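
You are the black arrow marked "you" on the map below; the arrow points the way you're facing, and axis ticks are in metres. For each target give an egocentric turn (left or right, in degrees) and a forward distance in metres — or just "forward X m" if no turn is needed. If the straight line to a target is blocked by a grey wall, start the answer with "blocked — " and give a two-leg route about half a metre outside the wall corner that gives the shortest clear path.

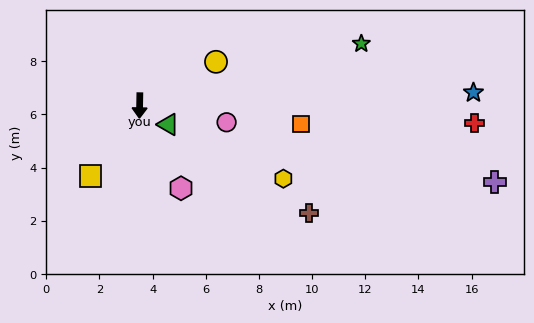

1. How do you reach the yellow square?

turn right 34°, forward 3.2 m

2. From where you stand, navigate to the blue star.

turn left 93°, forward 12.6 m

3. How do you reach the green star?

turn left 107°, forward 8.7 m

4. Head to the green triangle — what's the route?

turn left 58°, forward 1.3 m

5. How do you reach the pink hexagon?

turn left 28°, forward 3.5 m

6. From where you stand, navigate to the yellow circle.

turn left 121°, forward 3.3 m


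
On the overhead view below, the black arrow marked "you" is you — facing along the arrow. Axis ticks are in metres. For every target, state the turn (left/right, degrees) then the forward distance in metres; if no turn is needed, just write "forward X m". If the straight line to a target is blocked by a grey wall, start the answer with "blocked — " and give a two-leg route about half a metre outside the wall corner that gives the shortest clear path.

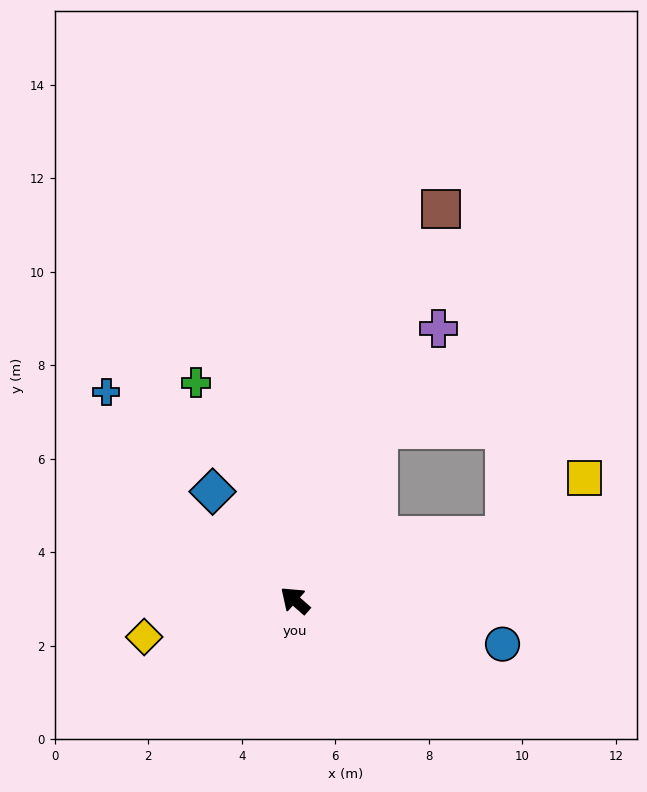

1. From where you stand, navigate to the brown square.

turn right 69°, forward 8.9 m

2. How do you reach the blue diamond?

turn right 12°, forward 2.9 m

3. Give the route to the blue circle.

turn right 151°, forward 4.5 m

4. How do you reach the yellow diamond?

turn left 55°, forward 3.3 m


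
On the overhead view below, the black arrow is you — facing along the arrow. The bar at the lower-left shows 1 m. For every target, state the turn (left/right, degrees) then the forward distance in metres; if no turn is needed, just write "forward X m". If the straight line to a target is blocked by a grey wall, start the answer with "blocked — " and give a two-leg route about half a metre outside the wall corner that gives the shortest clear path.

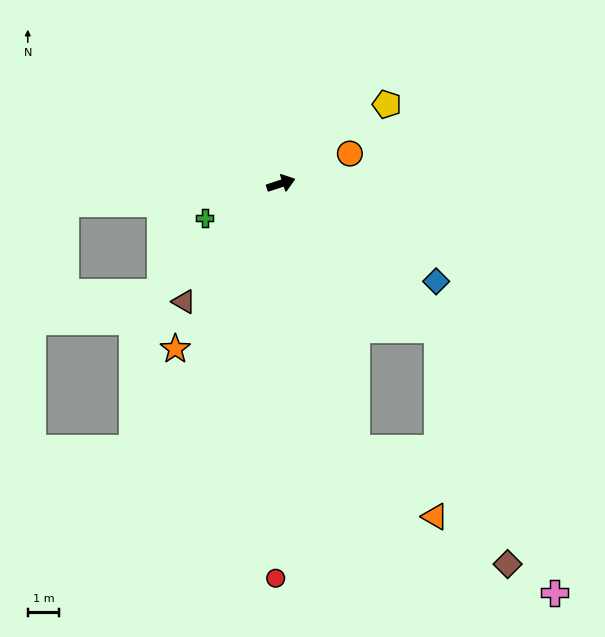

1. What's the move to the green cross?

turn right 174°, forward 2.7 m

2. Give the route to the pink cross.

blocked — turn right 61°, forward 6.8 m, then turn right 23°, forward 9.2 m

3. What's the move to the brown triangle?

turn right 147°, forward 4.9 m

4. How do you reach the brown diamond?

blocked — turn right 61°, forward 6.8 m, then turn right 30°, forward 7.8 m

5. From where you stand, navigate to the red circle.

turn right 109°, forward 12.6 m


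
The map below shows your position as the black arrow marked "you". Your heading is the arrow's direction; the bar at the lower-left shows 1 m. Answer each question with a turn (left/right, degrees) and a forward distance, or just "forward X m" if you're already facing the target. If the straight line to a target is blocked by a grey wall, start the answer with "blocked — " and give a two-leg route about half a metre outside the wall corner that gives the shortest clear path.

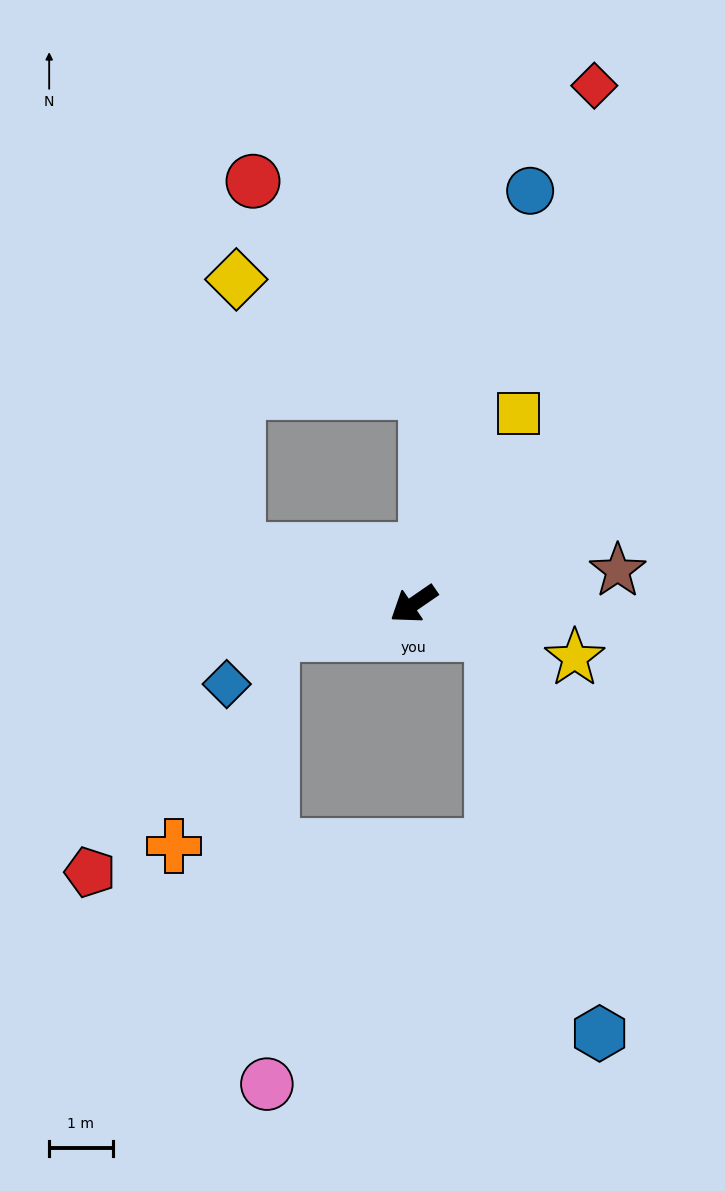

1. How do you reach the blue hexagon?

blocked — turn left 124°, forward 1.3 m, then turn right 53°, forward 6.5 m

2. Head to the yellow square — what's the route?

turn right 153°, forward 3.4 m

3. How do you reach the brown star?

turn left 155°, forward 3.3 m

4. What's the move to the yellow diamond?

blocked — turn right 52°, forward 2.9 m, then turn right 72°, forward 4.3 m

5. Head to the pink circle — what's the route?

blocked — turn right 22°, forward 2.3 m, then turn left 77°, forward 7.1 m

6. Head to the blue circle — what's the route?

turn right 140°, forward 6.8 m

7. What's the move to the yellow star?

turn left 127°, forward 2.7 m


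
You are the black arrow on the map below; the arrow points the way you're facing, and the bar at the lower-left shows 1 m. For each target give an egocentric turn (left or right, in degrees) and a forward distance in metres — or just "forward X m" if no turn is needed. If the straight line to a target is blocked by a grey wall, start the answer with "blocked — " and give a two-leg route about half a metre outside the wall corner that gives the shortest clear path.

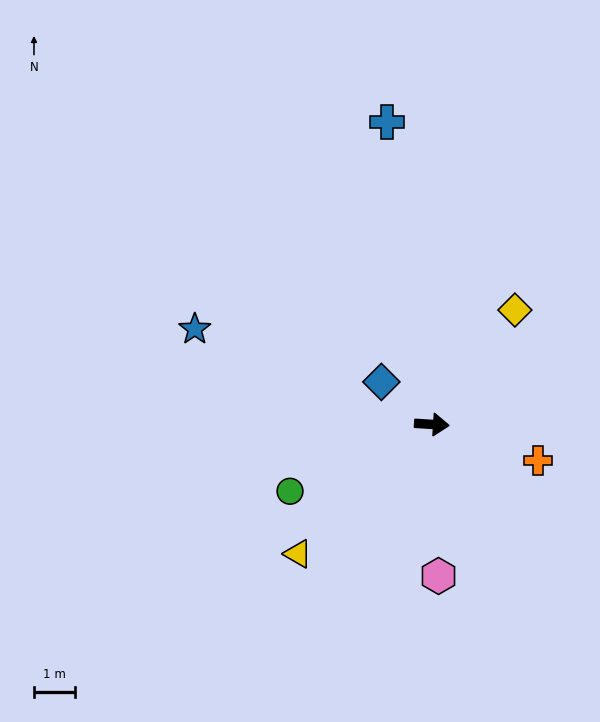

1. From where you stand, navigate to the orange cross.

turn right 15°, forward 2.7 m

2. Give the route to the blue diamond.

turn left 144°, forward 1.6 m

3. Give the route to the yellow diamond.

turn left 58°, forward 3.5 m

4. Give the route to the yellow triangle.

turn right 132°, forward 4.6 m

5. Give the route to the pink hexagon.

turn right 84°, forward 3.7 m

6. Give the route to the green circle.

turn right 151°, forward 3.8 m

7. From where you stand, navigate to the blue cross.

turn left 102°, forward 7.5 m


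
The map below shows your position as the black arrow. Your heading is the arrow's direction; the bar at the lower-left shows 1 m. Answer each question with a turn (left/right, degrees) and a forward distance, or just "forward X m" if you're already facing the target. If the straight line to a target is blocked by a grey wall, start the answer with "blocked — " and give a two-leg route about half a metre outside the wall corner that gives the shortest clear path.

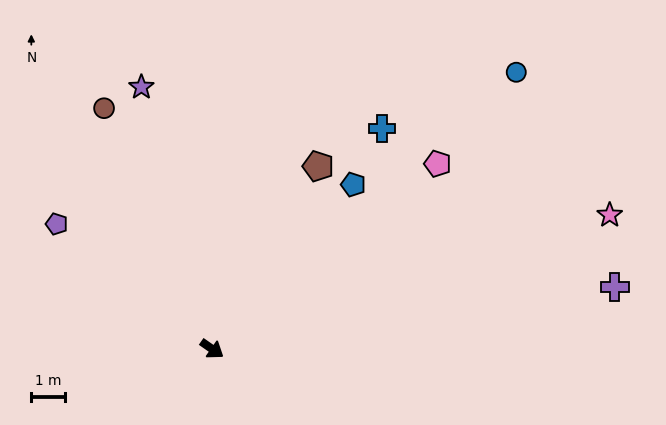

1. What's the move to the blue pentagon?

turn left 84°, forward 6.4 m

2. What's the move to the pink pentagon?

turn left 74°, forward 8.6 m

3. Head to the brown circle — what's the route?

turn left 149°, forward 7.8 m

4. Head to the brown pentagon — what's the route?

turn left 95°, forward 6.2 m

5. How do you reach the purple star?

turn left 140°, forward 8.0 m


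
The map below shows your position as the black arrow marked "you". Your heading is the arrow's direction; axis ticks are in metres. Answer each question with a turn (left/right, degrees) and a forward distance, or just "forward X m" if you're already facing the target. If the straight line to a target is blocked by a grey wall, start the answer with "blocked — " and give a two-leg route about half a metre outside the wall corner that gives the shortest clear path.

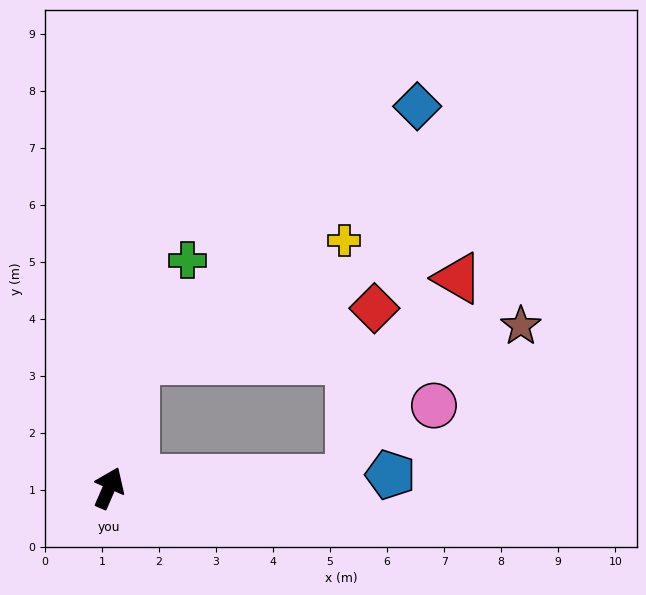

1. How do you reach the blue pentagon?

turn right 64°, forward 4.9 m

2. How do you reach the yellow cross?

blocked — turn left 12°, forward 2.3 m, then turn right 48°, forward 4.2 m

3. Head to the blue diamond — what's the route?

blocked — turn left 12°, forward 2.3 m, then turn right 36°, forward 6.7 m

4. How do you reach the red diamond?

blocked — turn left 12°, forward 2.3 m, then turn right 66°, forward 4.3 m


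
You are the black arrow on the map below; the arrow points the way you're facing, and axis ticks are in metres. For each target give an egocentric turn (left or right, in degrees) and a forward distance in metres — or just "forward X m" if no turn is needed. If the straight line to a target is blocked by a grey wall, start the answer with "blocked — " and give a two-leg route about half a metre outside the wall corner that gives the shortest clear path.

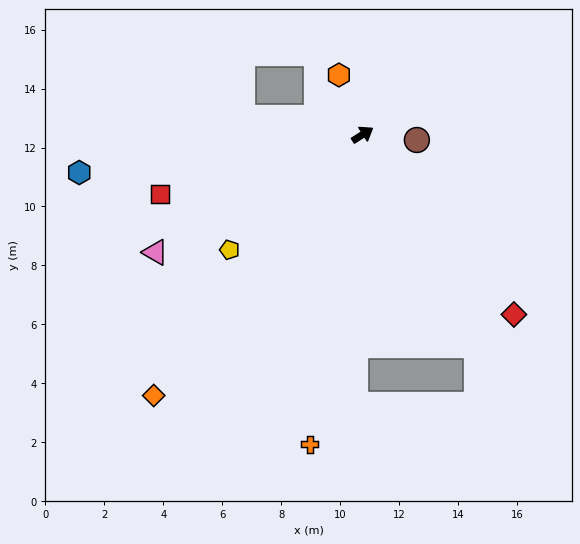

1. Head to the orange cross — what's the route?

turn right 132°, forward 10.7 m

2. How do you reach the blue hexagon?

turn left 155°, forward 9.7 m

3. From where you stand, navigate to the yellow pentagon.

turn right 172°, forward 6.0 m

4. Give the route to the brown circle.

turn right 38°, forward 1.8 m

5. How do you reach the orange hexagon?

turn left 79°, forward 2.2 m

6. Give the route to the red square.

turn left 164°, forward 7.2 m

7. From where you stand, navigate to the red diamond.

turn right 82°, forward 8.0 m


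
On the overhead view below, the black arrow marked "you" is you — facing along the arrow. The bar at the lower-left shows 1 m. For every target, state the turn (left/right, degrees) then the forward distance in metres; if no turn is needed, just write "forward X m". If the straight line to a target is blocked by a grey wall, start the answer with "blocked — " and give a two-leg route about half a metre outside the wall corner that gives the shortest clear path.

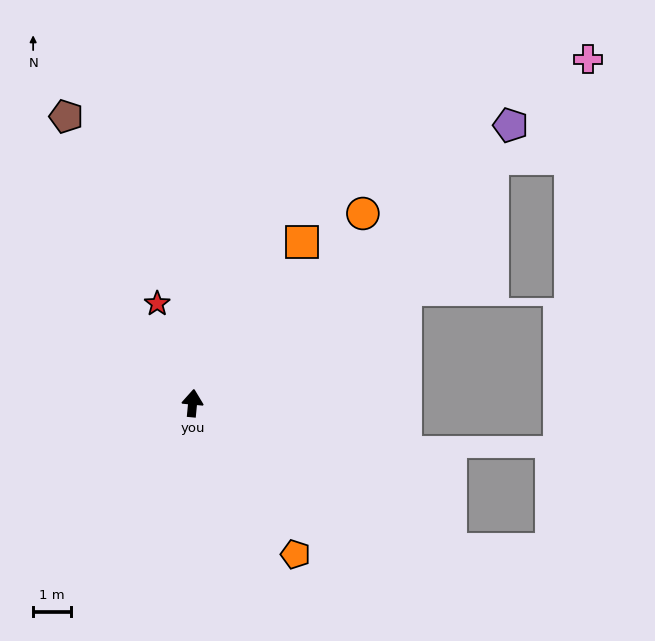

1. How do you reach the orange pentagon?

turn right 140°, forward 4.9 m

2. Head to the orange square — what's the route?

turn right 29°, forward 5.2 m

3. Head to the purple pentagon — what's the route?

turn right 43°, forward 11.2 m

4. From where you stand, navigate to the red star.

turn left 25°, forward 2.8 m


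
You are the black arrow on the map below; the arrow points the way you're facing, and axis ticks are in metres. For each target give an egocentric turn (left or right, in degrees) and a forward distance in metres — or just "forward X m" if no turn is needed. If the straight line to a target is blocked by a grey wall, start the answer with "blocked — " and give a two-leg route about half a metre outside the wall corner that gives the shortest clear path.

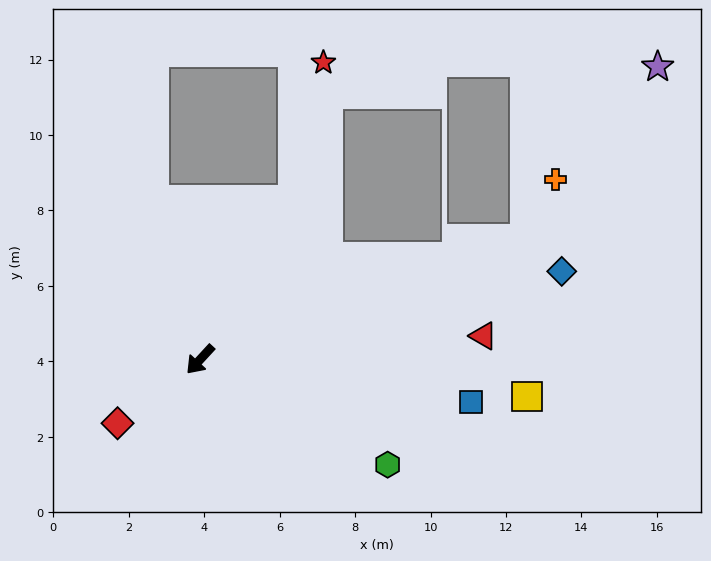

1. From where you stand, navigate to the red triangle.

turn left 137°, forward 7.5 m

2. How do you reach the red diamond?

turn right 10°, forward 2.8 m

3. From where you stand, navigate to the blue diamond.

turn left 146°, forward 9.9 m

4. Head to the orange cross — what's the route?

blocked — turn left 153°, forward 9.2 m, then turn left 44°, forward 1.8 m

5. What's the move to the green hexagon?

turn left 103°, forward 5.7 m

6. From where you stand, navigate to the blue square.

turn left 124°, forward 7.3 m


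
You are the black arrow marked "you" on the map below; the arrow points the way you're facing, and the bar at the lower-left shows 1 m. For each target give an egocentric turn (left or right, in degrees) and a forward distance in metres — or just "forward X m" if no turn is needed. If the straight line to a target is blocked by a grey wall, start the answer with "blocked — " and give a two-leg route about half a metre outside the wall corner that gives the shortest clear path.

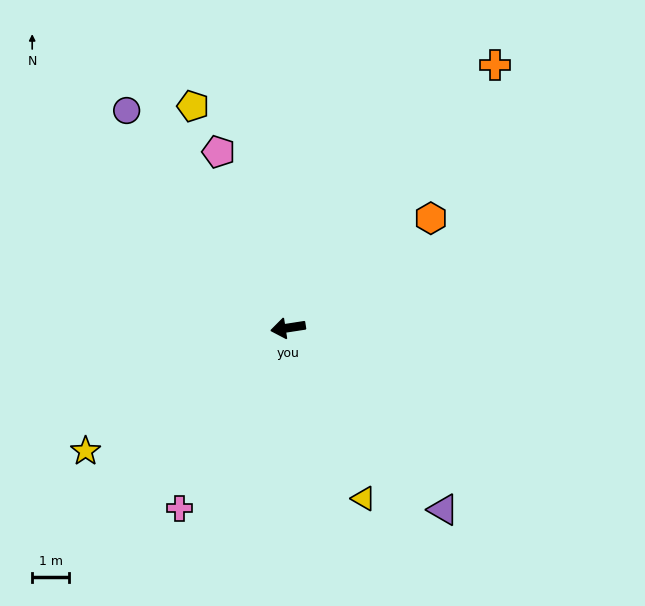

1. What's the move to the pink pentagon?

turn right 77°, forward 5.1 m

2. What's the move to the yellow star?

turn left 23°, forward 6.4 m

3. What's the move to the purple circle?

turn right 62°, forward 7.3 m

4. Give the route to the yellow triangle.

turn left 105°, forward 5.0 m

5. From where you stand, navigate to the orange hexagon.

turn right 151°, forward 4.9 m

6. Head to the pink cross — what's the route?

turn left 50°, forward 5.7 m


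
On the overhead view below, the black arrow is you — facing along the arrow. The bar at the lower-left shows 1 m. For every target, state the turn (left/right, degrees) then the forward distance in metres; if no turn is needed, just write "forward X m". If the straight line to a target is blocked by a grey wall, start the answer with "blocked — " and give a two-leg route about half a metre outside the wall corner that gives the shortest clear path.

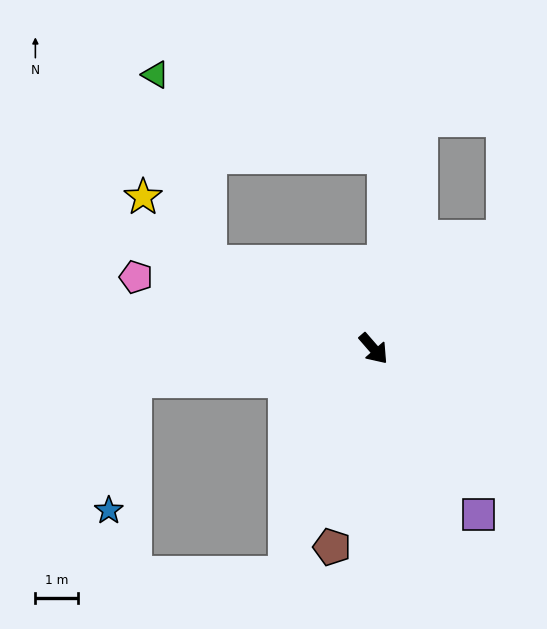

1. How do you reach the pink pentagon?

turn right 148°, forward 5.8 m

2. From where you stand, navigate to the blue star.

blocked — turn right 124°, forward 5.6 m, then turn left 72°, forward 3.1 m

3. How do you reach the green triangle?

blocked — turn right 158°, forward 4.3 m, then turn right 47°, forward 4.6 m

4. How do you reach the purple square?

turn right 9°, forward 4.6 m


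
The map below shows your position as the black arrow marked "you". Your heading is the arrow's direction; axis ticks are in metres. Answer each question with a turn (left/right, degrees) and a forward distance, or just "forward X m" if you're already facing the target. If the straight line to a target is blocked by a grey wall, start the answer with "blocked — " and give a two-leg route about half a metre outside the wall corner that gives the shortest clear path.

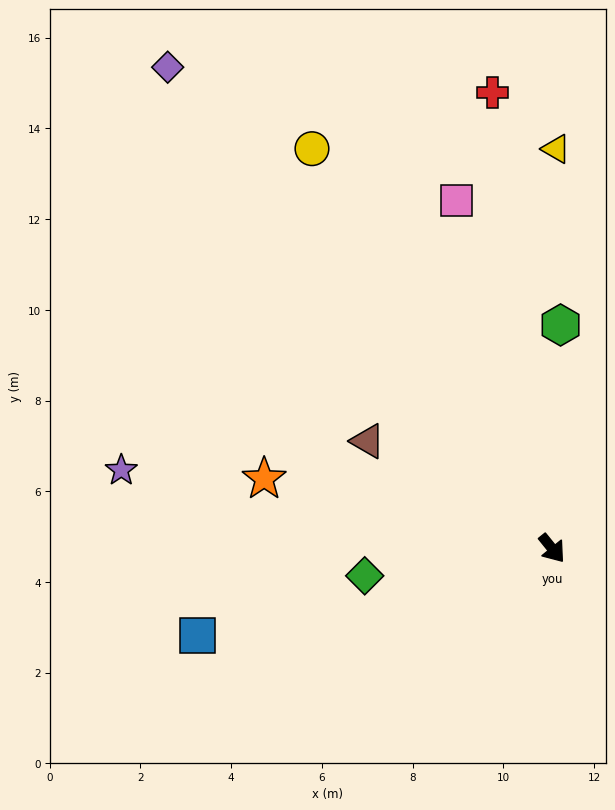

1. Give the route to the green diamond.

turn right 121°, forward 4.2 m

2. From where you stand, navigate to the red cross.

turn left 149°, forward 10.1 m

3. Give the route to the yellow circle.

turn left 172°, forward 10.3 m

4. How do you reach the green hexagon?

turn left 139°, forward 4.9 m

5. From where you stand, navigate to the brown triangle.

turn right 159°, forward 4.7 m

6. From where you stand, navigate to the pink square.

turn left 156°, forward 8.0 m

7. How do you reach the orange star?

turn right 143°, forward 6.5 m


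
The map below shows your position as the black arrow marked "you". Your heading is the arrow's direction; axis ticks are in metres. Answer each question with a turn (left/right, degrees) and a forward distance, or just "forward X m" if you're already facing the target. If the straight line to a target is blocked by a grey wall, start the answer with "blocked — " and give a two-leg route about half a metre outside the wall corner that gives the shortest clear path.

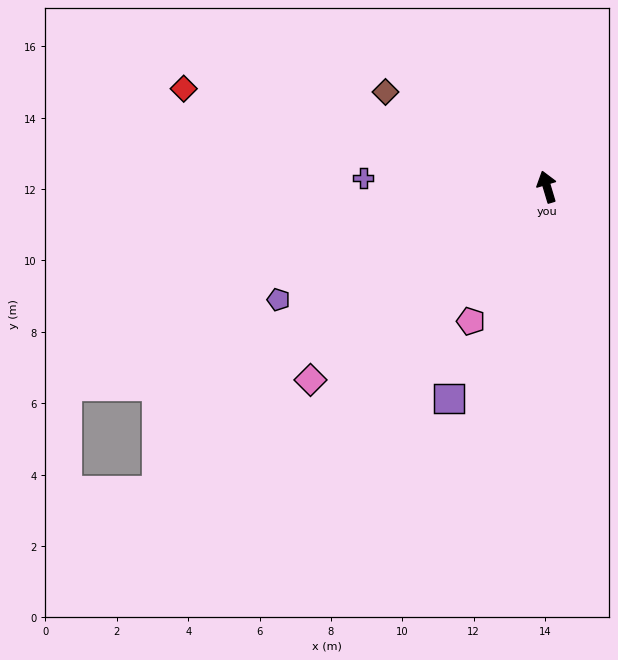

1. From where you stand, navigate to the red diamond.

turn left 58°, forward 10.5 m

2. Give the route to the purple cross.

turn left 71°, forward 5.2 m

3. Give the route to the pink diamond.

turn left 113°, forward 8.6 m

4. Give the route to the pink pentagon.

turn left 134°, forward 4.3 m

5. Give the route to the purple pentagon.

turn left 96°, forward 8.2 m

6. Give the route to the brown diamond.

turn left 43°, forward 5.2 m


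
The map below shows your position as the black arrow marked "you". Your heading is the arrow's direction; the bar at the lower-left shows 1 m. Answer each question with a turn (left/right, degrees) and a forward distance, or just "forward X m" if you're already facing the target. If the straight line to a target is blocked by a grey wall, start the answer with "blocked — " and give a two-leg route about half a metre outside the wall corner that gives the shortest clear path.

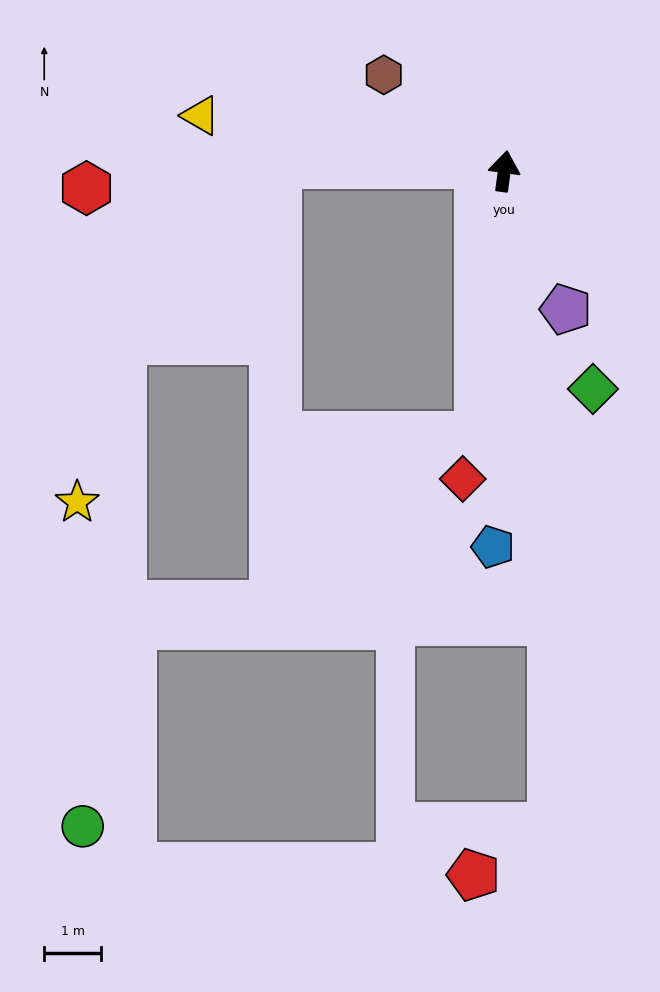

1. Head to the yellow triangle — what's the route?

turn left 87°, forward 5.4 m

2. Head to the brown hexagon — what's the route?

turn left 59°, forward 2.7 m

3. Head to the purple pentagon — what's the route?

turn right 148°, forward 2.6 m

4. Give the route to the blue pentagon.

turn right 174°, forward 6.6 m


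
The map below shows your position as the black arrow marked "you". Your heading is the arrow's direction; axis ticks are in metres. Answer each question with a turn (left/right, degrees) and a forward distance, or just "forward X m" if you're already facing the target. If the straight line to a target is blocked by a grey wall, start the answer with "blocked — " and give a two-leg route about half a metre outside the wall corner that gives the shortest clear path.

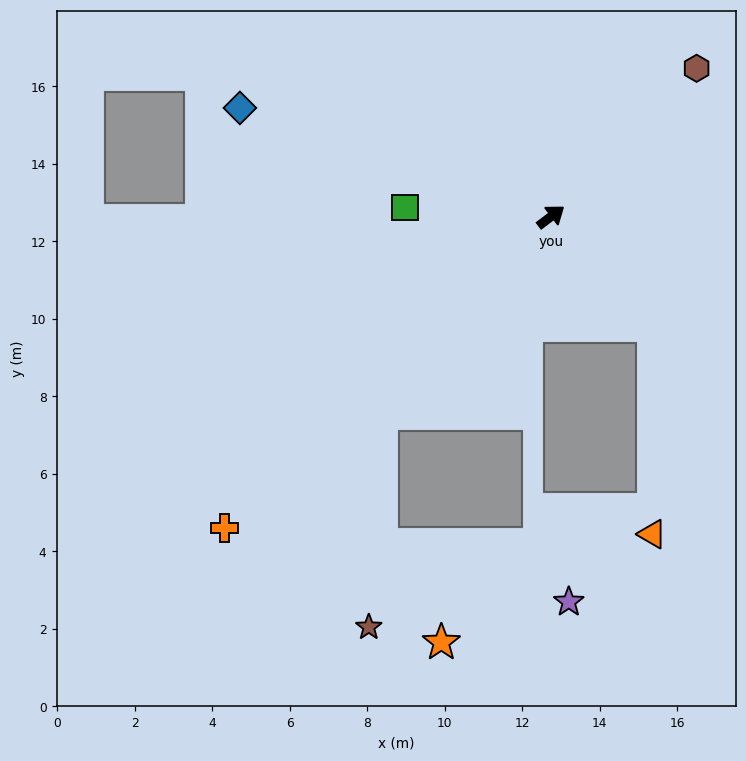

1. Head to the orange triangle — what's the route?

blocked — turn right 84°, forward 3.9 m, then turn right 44°, forward 5.4 m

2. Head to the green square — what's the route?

turn left 139°, forward 3.8 m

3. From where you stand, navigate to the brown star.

blocked — turn right 168°, forward 6.7 m, then turn left 38°, forward 5.5 m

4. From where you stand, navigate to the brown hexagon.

turn left 8°, forward 5.4 m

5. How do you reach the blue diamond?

turn left 124°, forward 8.5 m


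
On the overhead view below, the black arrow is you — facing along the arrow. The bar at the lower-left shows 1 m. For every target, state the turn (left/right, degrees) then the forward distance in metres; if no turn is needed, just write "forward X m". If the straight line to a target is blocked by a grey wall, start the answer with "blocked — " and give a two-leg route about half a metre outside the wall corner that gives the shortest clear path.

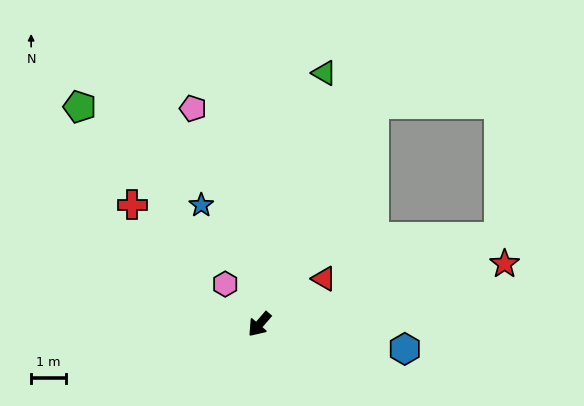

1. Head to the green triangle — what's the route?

turn right 154°, forward 7.4 m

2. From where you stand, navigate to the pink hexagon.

turn right 99°, forward 1.5 m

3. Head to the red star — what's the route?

turn left 145°, forward 7.2 m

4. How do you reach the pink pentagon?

turn right 122°, forward 6.5 m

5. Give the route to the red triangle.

turn left 166°, forward 2.3 m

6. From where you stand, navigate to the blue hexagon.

turn left 121°, forward 4.2 m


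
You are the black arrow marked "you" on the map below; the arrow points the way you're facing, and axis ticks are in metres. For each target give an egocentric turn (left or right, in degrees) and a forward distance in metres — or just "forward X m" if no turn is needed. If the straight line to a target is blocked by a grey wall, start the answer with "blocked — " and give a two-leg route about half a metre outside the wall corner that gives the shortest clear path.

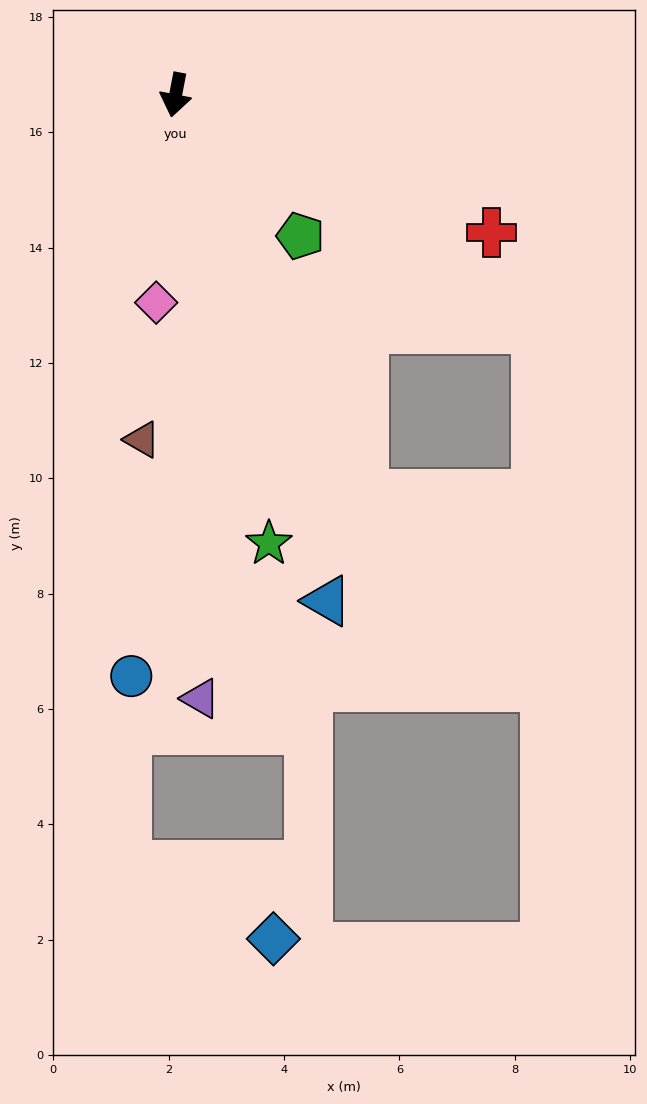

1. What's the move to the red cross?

turn left 77°, forward 6.0 m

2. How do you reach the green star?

turn left 23°, forward 7.9 m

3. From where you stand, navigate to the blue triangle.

turn left 28°, forward 9.2 m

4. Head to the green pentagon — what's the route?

turn left 52°, forward 3.3 m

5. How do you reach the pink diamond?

turn left 6°, forward 3.6 m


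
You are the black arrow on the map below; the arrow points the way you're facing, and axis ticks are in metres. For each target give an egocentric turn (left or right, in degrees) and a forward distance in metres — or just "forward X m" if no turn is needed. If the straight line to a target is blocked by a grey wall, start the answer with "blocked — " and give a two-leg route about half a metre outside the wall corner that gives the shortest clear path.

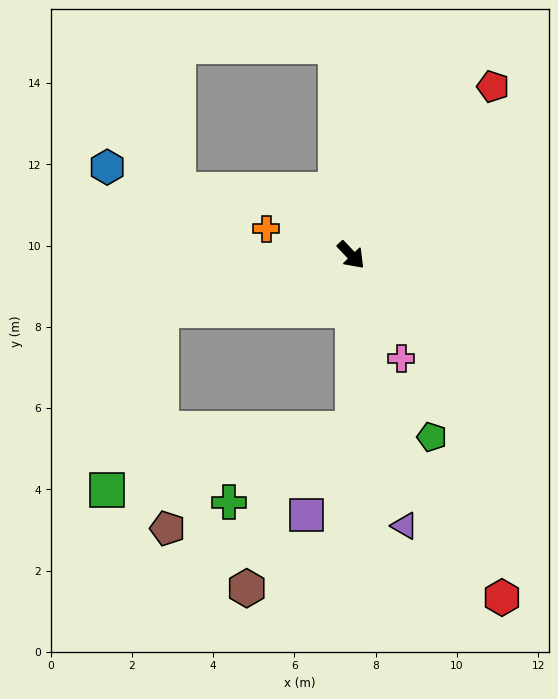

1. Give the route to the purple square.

blocked — turn right 43°, forward 4.3 m, then turn right 28°, forward 2.4 m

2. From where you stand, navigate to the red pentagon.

turn left 96°, forward 5.4 m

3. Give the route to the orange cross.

turn right 151°, forward 2.2 m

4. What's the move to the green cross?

blocked — turn right 43°, forward 4.3 m, then turn right 59°, forward 3.5 m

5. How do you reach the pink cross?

turn right 18°, forward 2.8 m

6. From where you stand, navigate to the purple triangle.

turn right 32°, forward 6.8 m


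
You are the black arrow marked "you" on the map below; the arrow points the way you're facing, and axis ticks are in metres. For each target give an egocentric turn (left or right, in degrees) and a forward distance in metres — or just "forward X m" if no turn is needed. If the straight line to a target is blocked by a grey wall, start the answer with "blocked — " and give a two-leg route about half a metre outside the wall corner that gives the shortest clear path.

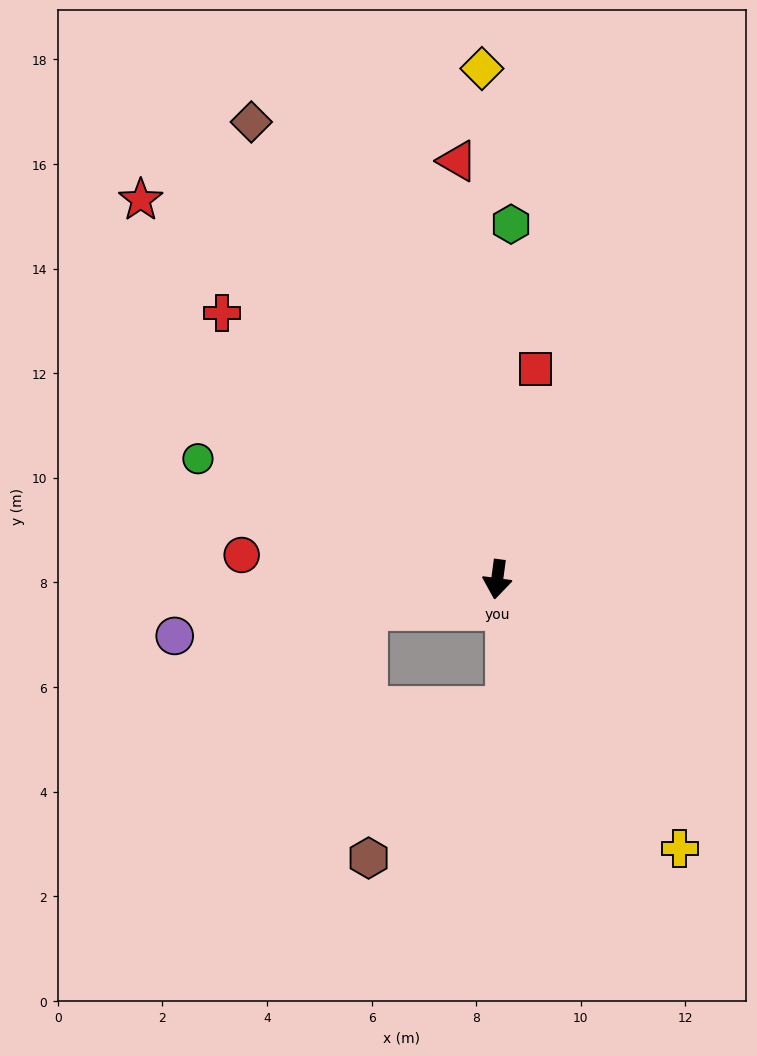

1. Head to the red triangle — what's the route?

turn right 167°, forward 8.0 m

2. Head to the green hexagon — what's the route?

turn right 175°, forward 6.8 m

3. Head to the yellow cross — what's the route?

turn left 42°, forward 6.2 m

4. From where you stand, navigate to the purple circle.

turn right 72°, forward 6.3 m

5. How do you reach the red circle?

turn right 88°, forward 4.9 m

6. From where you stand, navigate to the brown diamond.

turn right 144°, forward 9.9 m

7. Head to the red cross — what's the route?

turn right 127°, forward 7.3 m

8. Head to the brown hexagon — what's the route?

blocked — turn right 70°, forward 2.6 m, then turn left 78°, forward 4.8 m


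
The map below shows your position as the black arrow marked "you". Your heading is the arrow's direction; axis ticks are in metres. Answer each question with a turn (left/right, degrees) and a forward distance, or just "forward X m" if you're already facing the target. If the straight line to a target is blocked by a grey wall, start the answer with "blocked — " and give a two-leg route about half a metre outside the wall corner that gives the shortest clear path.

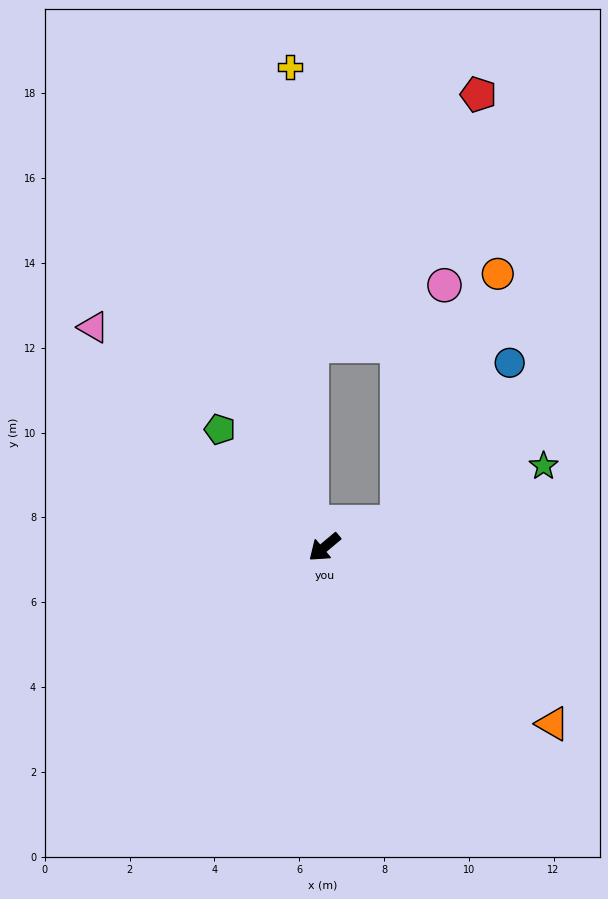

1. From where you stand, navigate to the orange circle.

blocked — turn left 158°, forward 1.8 m, then turn left 50°, forward 6.3 m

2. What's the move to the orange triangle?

turn left 102°, forward 6.8 m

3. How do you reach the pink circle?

blocked — turn left 158°, forward 1.8 m, then turn left 61°, forward 5.7 m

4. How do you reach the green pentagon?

turn right 88°, forward 3.7 m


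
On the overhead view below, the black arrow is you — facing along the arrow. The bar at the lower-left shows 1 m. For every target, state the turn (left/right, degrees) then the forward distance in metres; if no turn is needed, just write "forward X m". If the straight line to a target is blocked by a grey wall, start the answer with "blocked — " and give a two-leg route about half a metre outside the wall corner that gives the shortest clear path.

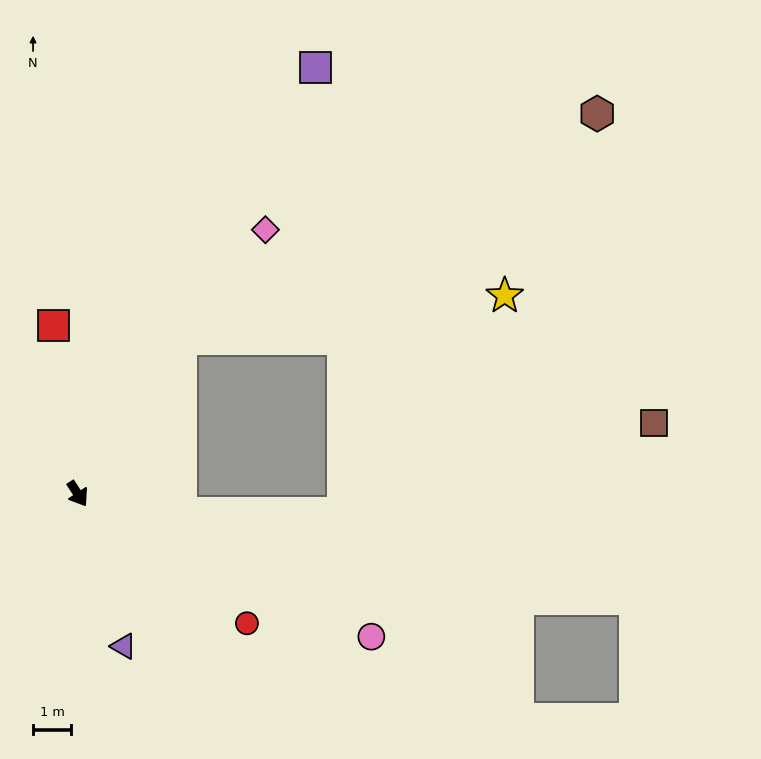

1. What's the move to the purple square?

turn left 118°, forward 12.9 m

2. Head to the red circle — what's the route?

turn left 20°, forward 5.6 m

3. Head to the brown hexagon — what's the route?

blocked — turn left 113°, forward 4.9 m, then turn right 28°, forward 12.5 m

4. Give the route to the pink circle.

turn left 31°, forward 8.6 m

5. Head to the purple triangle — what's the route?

turn right 16°, forward 4.2 m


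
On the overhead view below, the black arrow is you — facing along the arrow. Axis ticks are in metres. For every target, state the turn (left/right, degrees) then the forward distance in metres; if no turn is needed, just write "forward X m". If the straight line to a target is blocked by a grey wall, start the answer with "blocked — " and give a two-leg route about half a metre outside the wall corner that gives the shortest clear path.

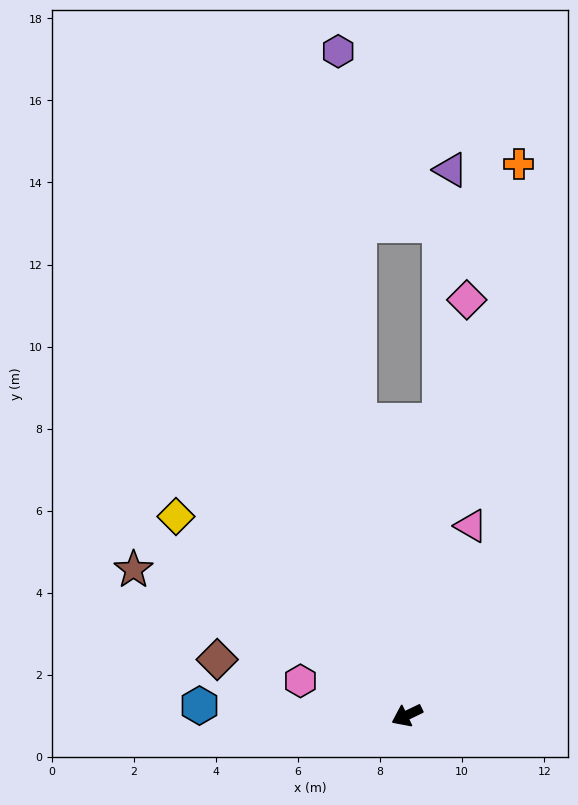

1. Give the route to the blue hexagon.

turn right 28°, forward 5.1 m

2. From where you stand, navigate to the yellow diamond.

turn right 66°, forward 7.4 m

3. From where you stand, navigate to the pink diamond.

turn right 124°, forward 10.2 m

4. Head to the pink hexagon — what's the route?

turn right 44°, forward 2.7 m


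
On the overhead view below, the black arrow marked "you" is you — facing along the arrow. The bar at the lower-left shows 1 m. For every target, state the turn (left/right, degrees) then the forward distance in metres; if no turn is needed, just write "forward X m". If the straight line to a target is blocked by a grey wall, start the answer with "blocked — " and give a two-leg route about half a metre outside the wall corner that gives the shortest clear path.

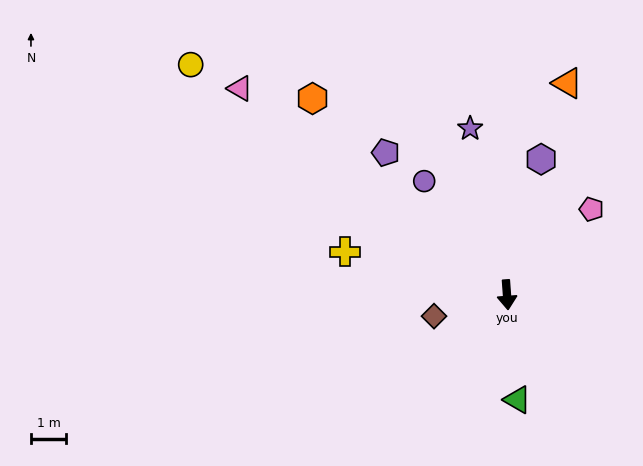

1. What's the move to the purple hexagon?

turn left 162°, forward 4.0 m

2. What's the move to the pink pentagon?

turn left 131°, forward 3.4 m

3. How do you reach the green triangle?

forward 3.0 m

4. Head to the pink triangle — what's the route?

turn right 132°, forward 9.6 m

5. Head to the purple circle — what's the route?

turn right 148°, forward 4.0 m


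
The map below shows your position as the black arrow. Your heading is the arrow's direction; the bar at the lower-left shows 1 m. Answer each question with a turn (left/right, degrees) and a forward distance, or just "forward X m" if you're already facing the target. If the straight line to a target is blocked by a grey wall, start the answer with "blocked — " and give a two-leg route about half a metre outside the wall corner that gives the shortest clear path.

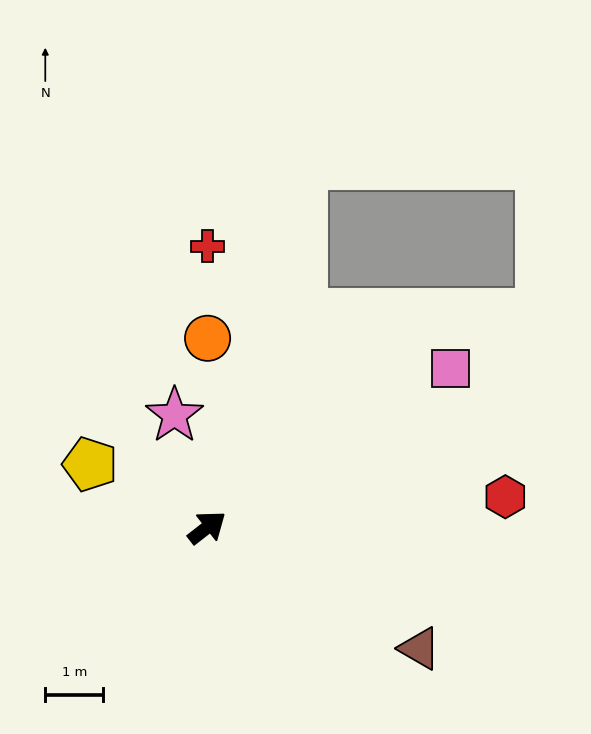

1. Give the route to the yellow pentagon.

turn left 114°, forward 2.3 m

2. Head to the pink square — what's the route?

turn right 5°, forward 5.0 m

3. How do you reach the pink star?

turn left 68°, forward 2.0 m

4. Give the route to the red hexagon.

turn right 32°, forward 5.2 m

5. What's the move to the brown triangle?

turn right 68°, forward 4.2 m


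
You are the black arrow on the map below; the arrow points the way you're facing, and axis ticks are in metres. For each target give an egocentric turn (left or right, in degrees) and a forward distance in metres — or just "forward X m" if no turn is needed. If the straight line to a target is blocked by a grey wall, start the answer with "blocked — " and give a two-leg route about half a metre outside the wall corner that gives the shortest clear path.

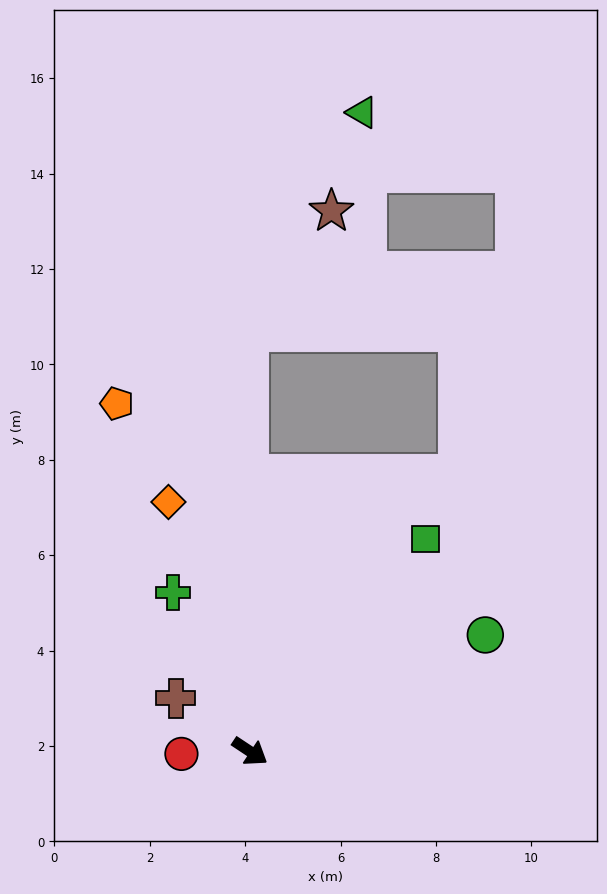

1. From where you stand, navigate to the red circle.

turn right 144°, forward 1.4 m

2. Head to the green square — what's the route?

turn left 84°, forward 5.8 m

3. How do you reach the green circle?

turn left 60°, forward 5.5 m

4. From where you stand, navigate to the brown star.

blocked — turn left 124°, forward 8.8 m, then turn right 35°, forward 3.1 m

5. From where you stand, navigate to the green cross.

turn left 149°, forward 3.7 m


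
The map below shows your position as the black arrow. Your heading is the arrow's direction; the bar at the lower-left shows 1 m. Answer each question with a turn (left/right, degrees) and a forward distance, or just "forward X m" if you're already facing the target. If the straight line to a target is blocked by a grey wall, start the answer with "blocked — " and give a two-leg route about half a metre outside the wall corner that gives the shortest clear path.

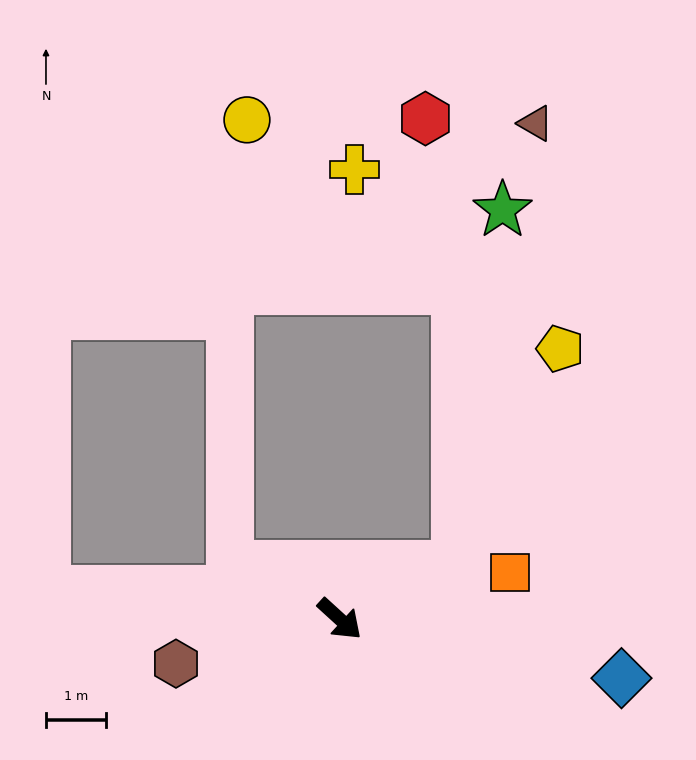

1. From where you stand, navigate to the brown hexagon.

turn right 122°, forward 2.8 m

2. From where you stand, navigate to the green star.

blocked — turn left 67°, forward 2.1 m, then turn left 58°, forward 6.0 m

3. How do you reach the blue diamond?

turn left 31°, forward 4.8 m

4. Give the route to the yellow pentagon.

blocked — turn left 67°, forward 2.1 m, then turn left 40°, forward 4.0 m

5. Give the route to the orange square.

turn left 58°, forward 2.9 m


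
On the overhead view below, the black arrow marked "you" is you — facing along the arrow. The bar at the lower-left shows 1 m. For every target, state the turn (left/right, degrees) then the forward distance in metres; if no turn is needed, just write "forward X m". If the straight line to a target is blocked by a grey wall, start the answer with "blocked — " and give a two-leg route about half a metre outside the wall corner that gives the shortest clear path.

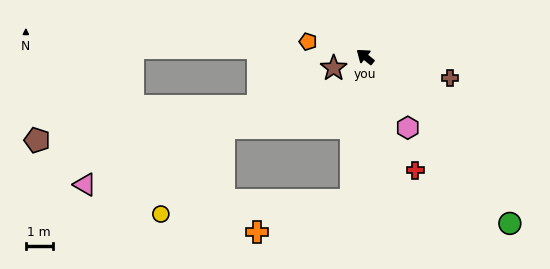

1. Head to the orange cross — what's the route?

blocked — turn left 123°, forward 5.4 m, then turn right 66°, forward 3.7 m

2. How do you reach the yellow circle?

blocked — turn left 123°, forward 5.4 m, then turn right 80°, forward 7.2 m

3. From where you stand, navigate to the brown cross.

turn right 155°, forward 3.3 m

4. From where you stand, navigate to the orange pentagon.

turn left 24°, forward 2.2 m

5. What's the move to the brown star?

turn left 59°, forward 1.3 m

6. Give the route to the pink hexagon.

turn left 160°, forward 3.1 m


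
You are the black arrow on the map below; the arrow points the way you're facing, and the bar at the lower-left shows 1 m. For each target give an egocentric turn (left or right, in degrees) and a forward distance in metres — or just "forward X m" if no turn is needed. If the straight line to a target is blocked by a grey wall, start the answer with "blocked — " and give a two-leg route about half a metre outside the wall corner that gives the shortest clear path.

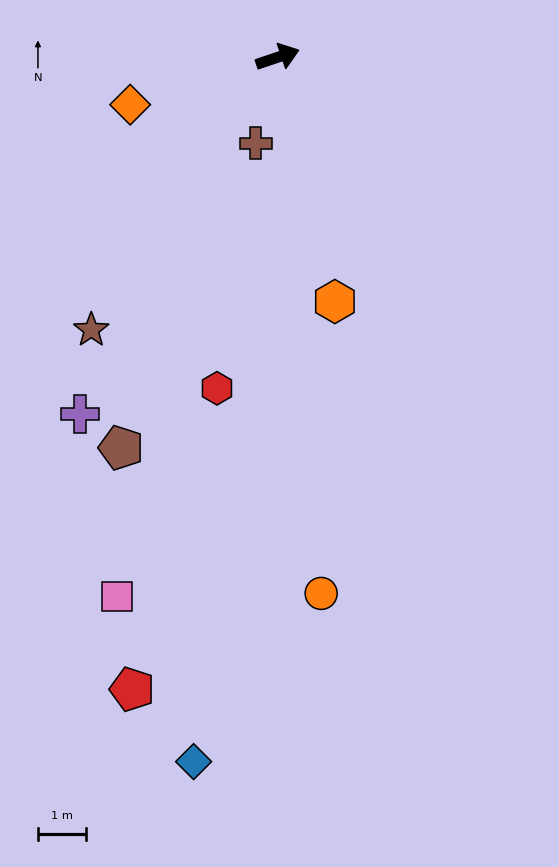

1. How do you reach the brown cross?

turn right 123°, forward 1.8 m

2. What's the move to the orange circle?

turn right 104°, forward 11.2 m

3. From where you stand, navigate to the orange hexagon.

turn right 96°, forward 5.2 m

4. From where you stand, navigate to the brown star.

turn right 143°, forward 6.9 m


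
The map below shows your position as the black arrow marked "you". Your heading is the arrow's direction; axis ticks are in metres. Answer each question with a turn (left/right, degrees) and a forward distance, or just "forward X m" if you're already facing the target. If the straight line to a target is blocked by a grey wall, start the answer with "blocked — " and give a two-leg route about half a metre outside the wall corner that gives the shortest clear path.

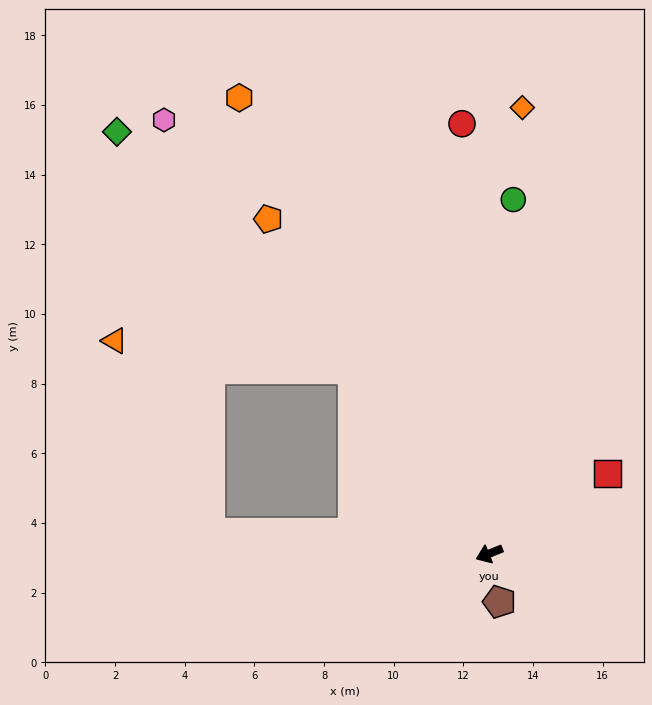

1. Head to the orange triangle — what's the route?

blocked — turn right 75°, forward 6.6 m, then turn left 46°, forward 6.9 m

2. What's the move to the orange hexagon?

turn right 83°, forward 14.9 m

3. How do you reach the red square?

turn right 168°, forward 4.1 m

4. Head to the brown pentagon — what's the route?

turn left 80°, forward 1.4 m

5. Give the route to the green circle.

turn right 116°, forward 10.2 m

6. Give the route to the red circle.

turn right 108°, forward 12.4 m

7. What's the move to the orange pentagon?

turn right 79°, forward 11.5 m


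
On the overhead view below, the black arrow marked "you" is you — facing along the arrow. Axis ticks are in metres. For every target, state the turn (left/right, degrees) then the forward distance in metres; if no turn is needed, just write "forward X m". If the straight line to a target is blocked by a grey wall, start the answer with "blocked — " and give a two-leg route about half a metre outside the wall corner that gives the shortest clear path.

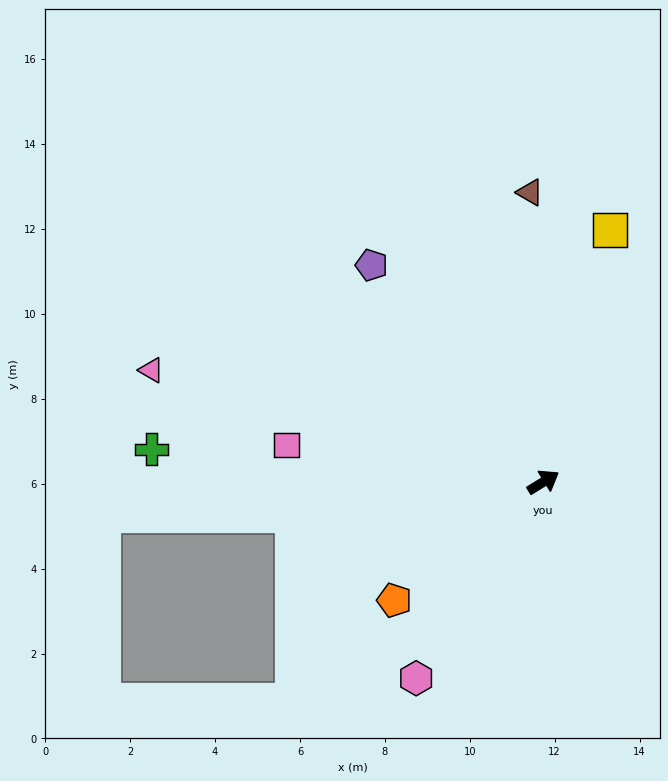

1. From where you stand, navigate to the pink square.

turn left 140°, forward 6.1 m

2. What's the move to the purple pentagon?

turn left 97°, forward 6.5 m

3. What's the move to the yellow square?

turn left 44°, forward 6.1 m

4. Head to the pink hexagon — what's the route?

turn right 155°, forward 5.5 m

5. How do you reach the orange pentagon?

turn right 173°, forward 4.5 m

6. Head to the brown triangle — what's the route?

turn left 61°, forward 6.8 m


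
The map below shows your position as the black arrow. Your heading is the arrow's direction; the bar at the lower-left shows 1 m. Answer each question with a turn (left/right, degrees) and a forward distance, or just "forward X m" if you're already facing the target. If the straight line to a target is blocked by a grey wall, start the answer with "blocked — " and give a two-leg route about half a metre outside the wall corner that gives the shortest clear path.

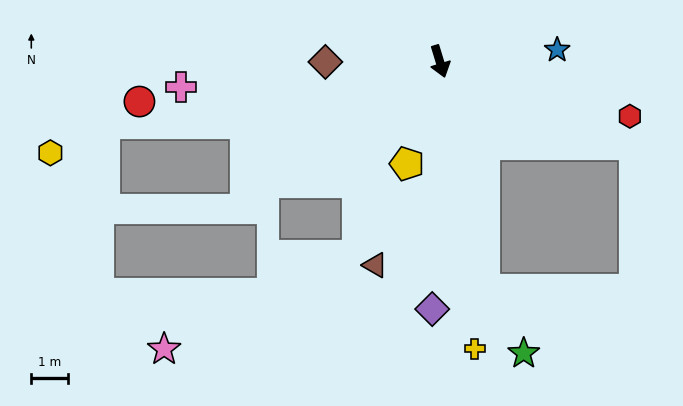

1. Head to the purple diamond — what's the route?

turn right 19°, forward 6.8 m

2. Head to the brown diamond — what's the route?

turn right 107°, forward 3.2 m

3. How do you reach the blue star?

turn left 79°, forward 3.3 m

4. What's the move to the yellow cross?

turn right 10°, forward 8.0 m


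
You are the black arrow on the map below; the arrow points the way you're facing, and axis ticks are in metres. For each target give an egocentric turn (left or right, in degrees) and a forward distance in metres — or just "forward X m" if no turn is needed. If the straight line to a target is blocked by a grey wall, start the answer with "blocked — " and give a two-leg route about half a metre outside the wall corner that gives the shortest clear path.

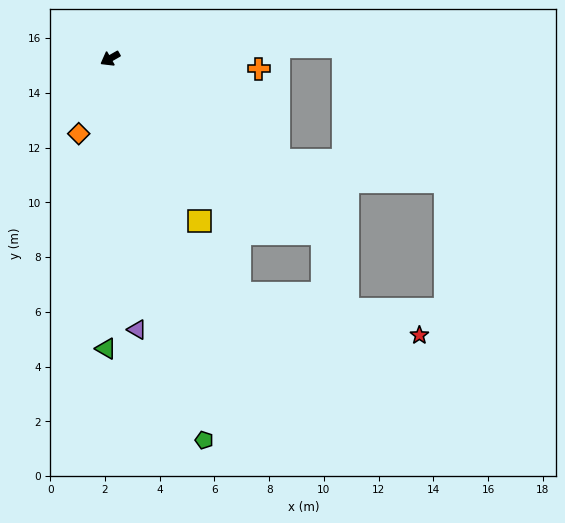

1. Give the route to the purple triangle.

turn left 66°, forward 10.0 m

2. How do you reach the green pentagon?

turn left 74°, forward 14.4 m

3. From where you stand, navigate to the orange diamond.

turn left 38°, forward 3.0 m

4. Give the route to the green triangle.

turn left 59°, forward 10.6 m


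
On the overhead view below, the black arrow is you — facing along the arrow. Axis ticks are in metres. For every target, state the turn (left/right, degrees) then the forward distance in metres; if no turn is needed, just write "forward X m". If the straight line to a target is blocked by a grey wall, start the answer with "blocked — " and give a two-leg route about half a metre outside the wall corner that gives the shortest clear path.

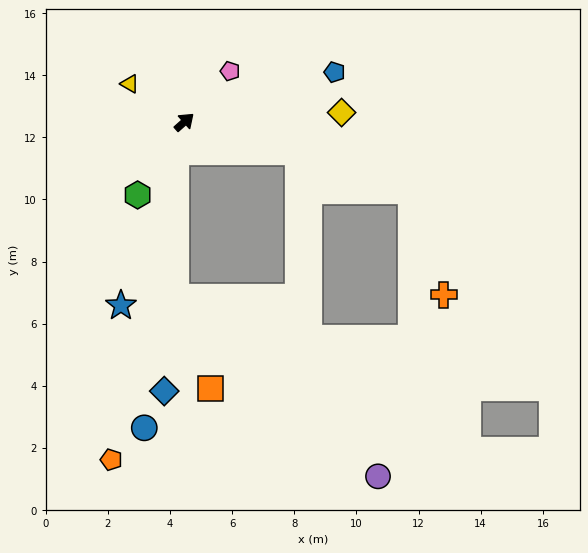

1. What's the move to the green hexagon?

turn right 164°, forward 2.8 m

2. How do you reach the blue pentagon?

turn right 23°, forward 5.1 m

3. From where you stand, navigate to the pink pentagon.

turn left 6°, forward 2.2 m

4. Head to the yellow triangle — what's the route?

turn left 103°, forward 2.1 m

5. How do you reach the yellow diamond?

turn right 38°, forward 5.1 m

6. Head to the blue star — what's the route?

turn right 151°, forward 6.2 m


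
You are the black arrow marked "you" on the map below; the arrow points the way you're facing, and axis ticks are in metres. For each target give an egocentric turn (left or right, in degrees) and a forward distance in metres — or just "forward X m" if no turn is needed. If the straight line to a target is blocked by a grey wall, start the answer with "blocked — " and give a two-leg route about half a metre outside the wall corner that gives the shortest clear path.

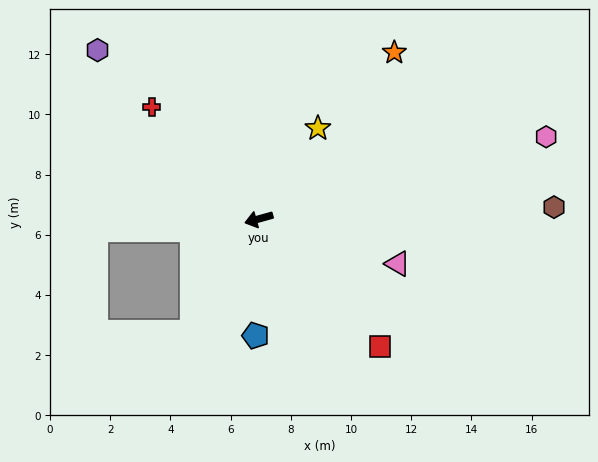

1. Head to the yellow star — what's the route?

turn right 139°, forward 3.6 m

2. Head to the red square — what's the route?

turn left 118°, forward 5.8 m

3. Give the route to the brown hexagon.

turn left 167°, forward 9.8 m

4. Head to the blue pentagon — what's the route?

turn left 73°, forward 3.9 m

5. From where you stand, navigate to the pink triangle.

turn left 147°, forward 4.8 m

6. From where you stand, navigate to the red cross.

turn right 62°, forward 5.2 m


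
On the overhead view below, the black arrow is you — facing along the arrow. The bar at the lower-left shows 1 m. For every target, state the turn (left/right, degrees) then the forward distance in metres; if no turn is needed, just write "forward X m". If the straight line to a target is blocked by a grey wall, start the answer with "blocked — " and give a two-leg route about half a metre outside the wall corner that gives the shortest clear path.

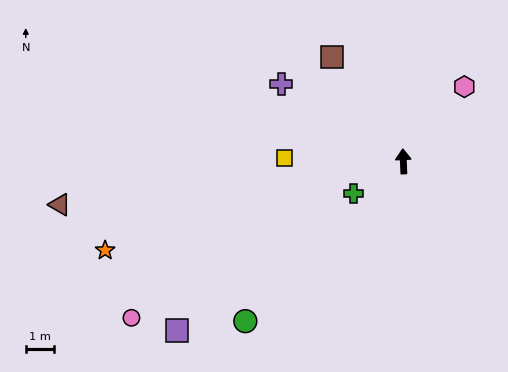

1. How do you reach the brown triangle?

turn left 95°, forward 12.4 m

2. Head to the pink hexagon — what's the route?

turn right 42°, forward 3.5 m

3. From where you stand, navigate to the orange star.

turn left 104°, forward 11.2 m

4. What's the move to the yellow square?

turn left 86°, forward 4.3 m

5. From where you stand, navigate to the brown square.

turn left 32°, forward 4.6 m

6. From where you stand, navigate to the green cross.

turn left 120°, forward 2.1 m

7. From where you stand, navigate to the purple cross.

turn left 55°, forward 5.2 m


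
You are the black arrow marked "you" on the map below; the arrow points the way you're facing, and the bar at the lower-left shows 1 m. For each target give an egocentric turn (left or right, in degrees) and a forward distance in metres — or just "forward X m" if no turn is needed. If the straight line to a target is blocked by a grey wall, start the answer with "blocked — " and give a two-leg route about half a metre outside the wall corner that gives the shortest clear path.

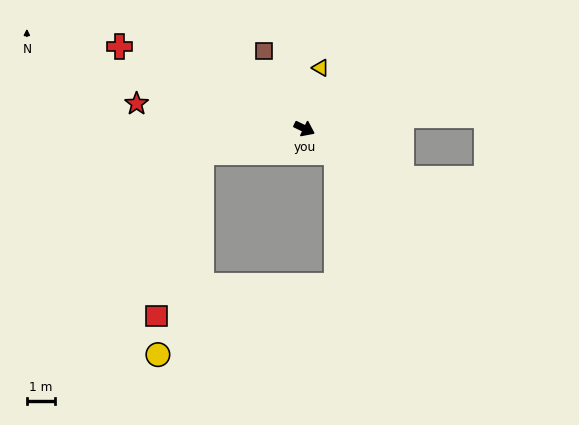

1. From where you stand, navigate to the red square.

blocked — turn right 141°, forward 3.7 m, then turn left 61°, forward 5.9 m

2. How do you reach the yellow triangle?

turn left 101°, forward 2.2 m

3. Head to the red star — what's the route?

turn right 163°, forward 5.9 m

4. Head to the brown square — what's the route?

turn left 143°, forward 3.1 m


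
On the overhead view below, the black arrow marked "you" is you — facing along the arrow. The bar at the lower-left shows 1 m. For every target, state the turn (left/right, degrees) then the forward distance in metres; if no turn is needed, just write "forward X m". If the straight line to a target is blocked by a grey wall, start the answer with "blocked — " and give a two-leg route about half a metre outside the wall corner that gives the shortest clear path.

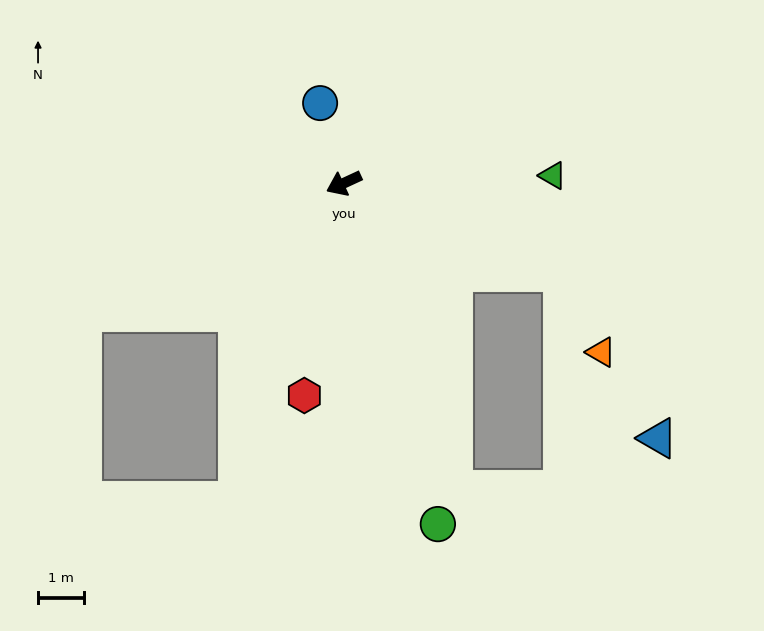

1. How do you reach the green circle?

turn left 81°, forward 7.8 m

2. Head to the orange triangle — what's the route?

blocked — turn left 133°, forward 5.2 m, then turn right 42°, forward 1.9 m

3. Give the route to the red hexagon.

turn left 55°, forward 4.7 m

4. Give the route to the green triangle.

turn left 157°, forward 4.6 m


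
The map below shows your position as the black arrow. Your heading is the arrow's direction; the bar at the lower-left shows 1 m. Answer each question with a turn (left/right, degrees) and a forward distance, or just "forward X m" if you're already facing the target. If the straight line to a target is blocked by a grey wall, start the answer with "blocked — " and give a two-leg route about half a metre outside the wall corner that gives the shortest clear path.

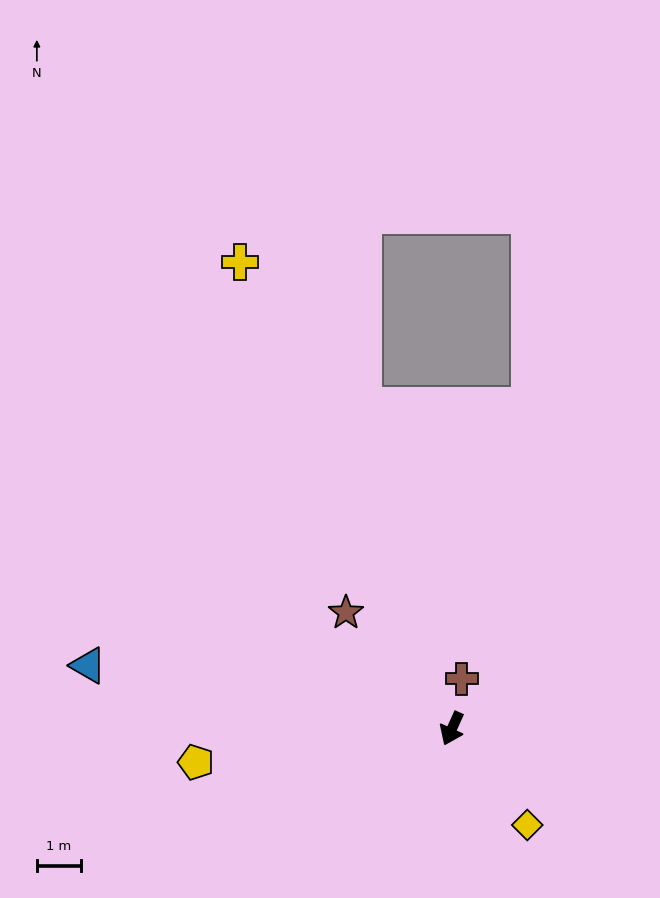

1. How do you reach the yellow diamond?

turn left 62°, forward 2.8 m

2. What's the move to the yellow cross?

turn right 131°, forward 11.6 m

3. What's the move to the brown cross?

turn right 167°, forward 1.1 m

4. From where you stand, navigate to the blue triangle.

turn right 76°, forward 8.4 m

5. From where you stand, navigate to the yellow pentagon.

turn right 58°, forward 5.8 m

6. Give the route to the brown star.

turn right 113°, forward 3.6 m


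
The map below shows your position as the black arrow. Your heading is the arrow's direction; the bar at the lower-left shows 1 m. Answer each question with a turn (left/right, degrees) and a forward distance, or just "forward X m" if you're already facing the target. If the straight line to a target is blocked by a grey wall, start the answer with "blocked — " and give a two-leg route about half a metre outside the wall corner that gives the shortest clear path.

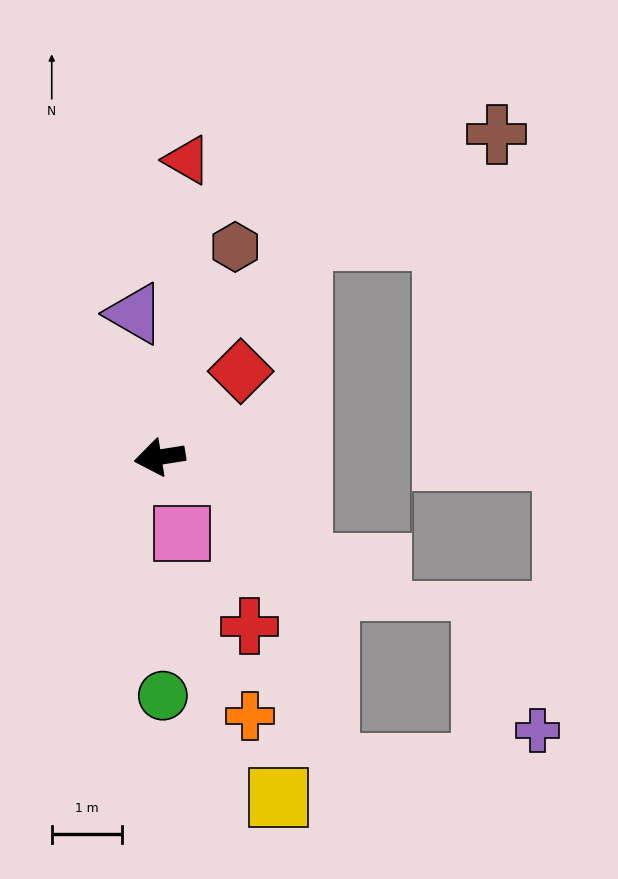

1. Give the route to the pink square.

turn left 97°, forward 1.1 m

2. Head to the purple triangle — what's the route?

turn right 89°, forward 2.1 m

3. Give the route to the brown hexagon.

turn right 119°, forward 3.2 m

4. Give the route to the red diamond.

turn right 142°, forward 1.7 m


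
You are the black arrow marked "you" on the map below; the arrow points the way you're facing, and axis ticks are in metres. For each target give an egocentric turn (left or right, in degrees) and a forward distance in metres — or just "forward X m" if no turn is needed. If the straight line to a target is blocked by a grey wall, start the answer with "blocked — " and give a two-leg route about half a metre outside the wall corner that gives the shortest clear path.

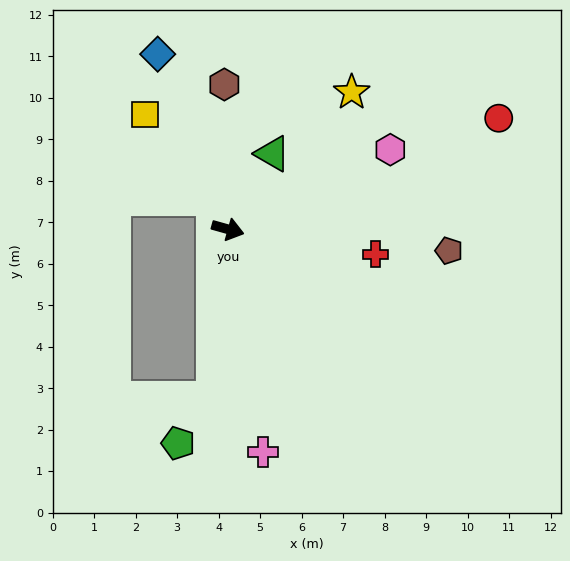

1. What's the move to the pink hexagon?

turn left 42°, forward 4.4 m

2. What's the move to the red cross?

turn left 6°, forward 3.6 m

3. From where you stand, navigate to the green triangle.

turn left 75°, forward 2.1 m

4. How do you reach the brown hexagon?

turn left 107°, forward 3.5 m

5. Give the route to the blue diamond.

turn left 127°, forward 4.5 m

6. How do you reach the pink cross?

turn right 65°, forward 5.4 m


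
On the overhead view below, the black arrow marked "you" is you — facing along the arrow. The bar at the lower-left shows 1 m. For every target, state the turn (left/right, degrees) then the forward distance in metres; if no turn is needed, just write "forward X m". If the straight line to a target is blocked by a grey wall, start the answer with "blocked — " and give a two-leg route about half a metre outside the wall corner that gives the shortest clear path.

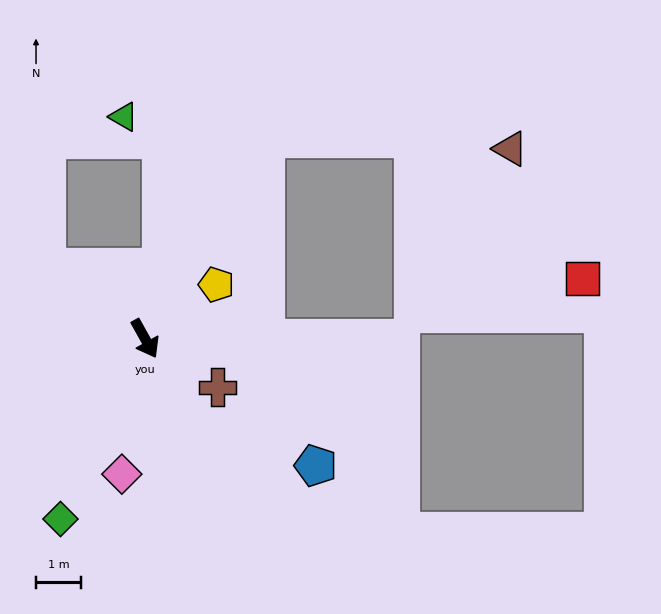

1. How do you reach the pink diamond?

turn right 39°, forward 3.0 m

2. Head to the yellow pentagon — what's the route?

turn left 98°, forward 2.0 m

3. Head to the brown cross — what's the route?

turn left 27°, forward 1.9 m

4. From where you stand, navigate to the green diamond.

turn right 54°, forward 4.4 m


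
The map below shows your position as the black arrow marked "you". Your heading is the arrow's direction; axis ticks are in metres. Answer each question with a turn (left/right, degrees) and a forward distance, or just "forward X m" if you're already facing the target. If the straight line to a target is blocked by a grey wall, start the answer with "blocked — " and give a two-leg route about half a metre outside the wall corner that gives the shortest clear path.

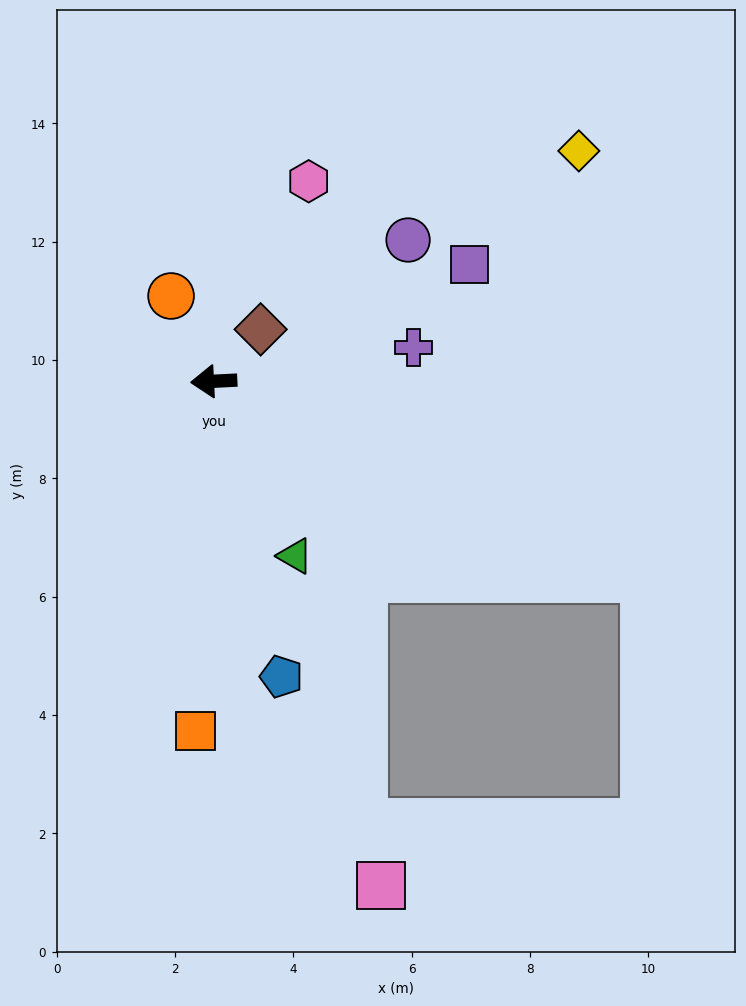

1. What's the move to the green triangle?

turn left 112°, forward 3.3 m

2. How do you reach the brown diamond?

turn right 135°, forward 1.2 m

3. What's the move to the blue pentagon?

turn left 100°, forward 5.1 m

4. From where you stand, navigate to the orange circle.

turn right 66°, forward 1.6 m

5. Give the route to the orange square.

turn left 84°, forward 5.9 m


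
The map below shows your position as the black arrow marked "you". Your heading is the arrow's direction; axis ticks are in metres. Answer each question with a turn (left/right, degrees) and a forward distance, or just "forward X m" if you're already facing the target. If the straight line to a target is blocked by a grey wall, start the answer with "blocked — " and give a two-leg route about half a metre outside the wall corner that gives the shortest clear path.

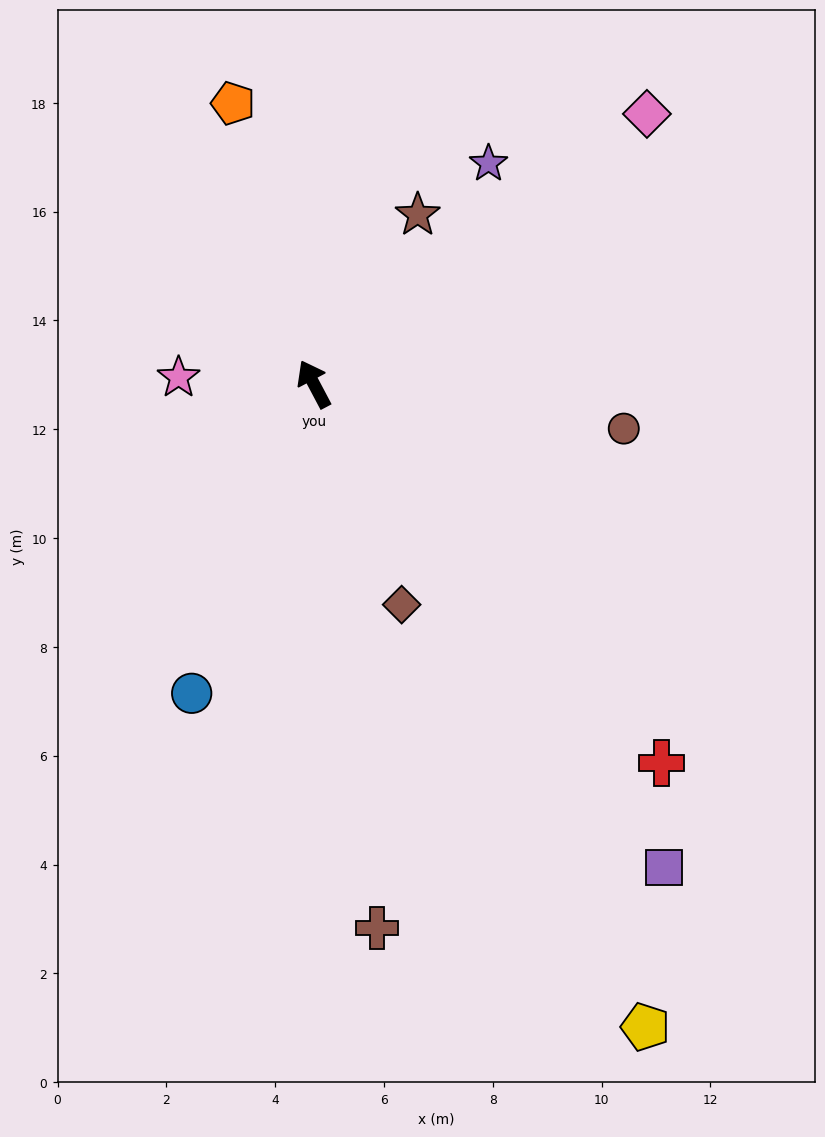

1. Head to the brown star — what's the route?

turn right 59°, forward 3.6 m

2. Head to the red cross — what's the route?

turn right 165°, forward 9.5 m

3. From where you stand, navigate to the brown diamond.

turn left 174°, forward 4.4 m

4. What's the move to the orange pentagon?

turn right 12°, forward 5.4 m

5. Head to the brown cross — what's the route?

turn left 159°, forward 10.1 m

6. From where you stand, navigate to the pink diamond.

turn right 79°, forward 7.9 m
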